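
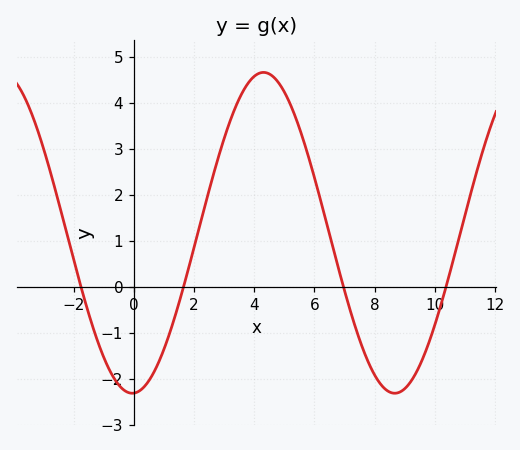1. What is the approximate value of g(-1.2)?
-1.2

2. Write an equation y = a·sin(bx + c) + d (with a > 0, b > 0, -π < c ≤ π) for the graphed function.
y = 3.49sin(0.72x - 1.5) + 1.17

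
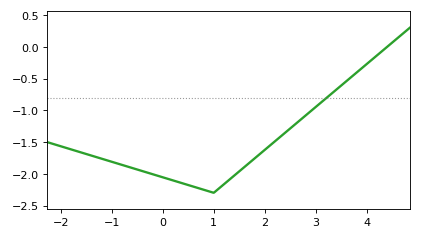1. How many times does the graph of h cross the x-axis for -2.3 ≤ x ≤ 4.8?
1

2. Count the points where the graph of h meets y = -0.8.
1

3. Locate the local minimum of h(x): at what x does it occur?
0.998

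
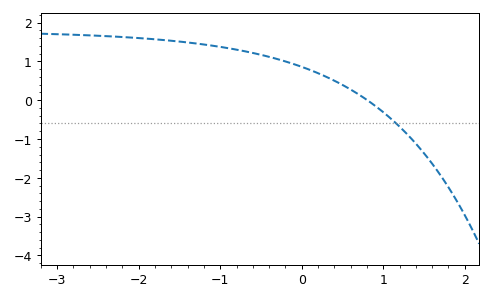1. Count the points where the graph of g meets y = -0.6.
1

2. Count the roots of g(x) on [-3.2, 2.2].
1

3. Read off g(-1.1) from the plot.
1.41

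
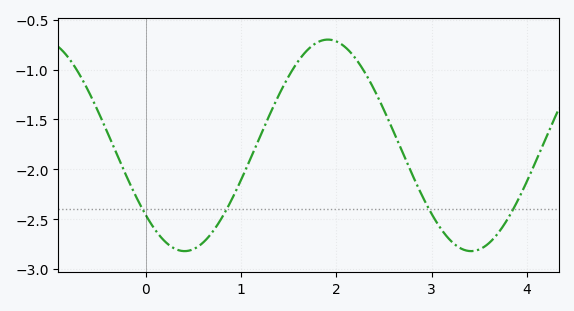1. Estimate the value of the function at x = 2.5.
-1.41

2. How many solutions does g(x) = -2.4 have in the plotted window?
4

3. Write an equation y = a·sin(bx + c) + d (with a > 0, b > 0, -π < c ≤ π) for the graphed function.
y = 1.06sin(2.09x - 2.42) - 1.76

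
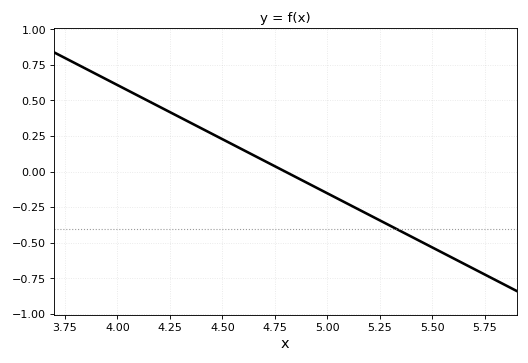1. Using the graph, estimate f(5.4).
-0.46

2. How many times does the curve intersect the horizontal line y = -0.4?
1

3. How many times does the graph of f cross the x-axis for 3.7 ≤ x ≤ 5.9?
1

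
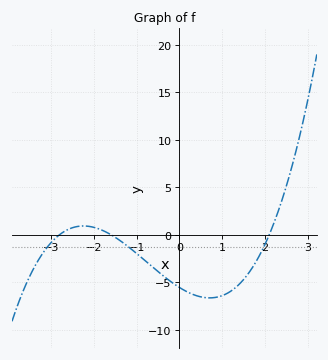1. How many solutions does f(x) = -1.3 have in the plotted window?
3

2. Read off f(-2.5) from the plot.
0.5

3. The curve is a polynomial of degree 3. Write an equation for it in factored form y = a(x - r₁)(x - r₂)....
y = 0.59(x + 2.8)(x + 1.6)(x - 2.1)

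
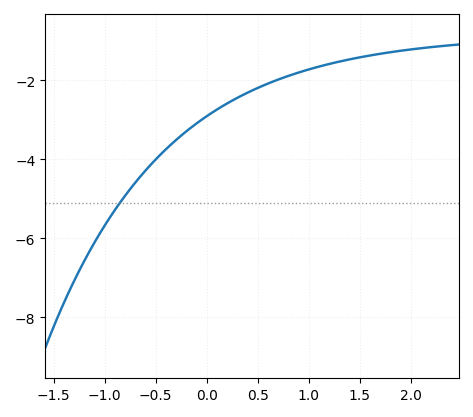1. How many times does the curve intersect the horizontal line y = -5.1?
1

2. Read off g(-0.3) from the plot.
-3.51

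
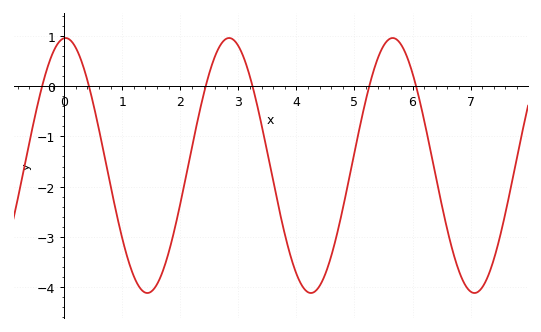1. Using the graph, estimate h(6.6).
-2.9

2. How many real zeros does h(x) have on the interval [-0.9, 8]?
6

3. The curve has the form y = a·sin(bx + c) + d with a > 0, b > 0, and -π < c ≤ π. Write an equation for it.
y = 2.54sin(2.2x + 1.5) - 1.58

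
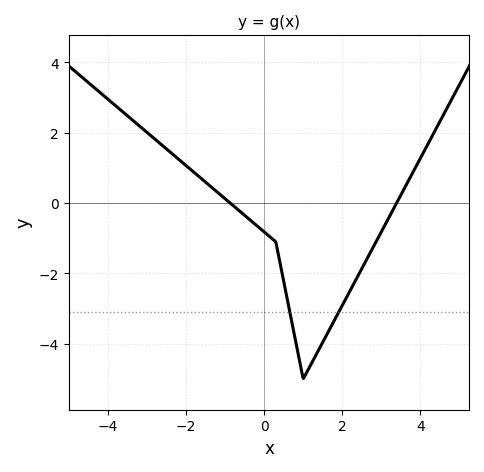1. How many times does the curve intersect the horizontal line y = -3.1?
2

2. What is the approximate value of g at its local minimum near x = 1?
-4.99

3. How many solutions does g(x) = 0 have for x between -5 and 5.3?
2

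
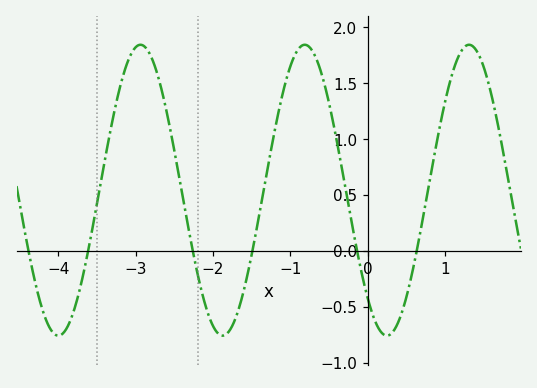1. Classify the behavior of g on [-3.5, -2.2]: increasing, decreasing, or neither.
neither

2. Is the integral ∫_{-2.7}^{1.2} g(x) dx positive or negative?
positive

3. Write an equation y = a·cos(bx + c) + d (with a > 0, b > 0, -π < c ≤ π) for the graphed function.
y = 1.3cos(2.96x + 2.41) + 0.54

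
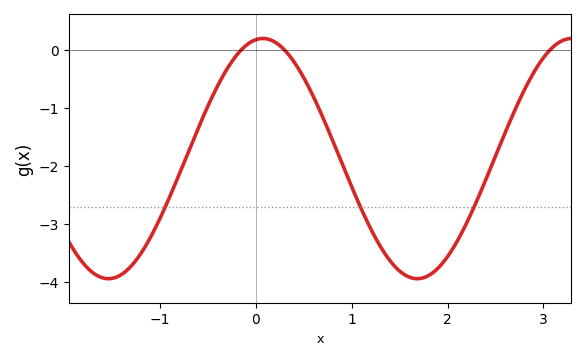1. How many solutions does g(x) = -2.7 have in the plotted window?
3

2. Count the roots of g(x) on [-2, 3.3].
3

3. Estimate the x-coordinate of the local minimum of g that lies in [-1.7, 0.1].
-1.54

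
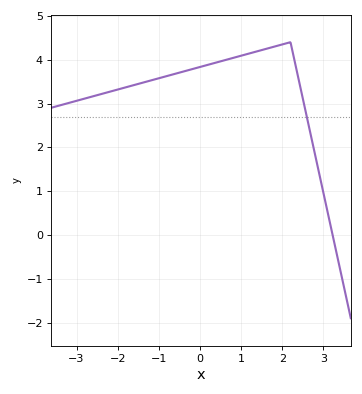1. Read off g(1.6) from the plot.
4.25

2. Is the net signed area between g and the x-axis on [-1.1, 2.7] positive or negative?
positive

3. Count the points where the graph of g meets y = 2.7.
1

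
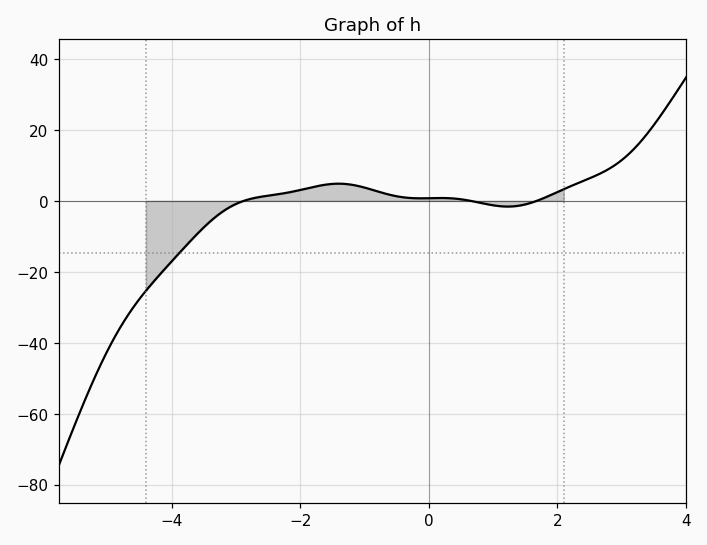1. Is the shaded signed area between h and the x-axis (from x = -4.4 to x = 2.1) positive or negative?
negative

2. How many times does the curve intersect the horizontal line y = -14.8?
1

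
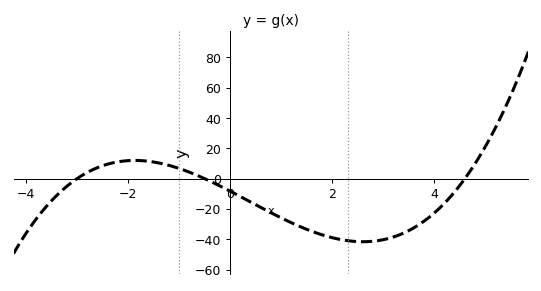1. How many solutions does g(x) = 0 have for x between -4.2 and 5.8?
3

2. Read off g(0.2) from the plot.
-12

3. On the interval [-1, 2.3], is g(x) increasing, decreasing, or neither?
decreasing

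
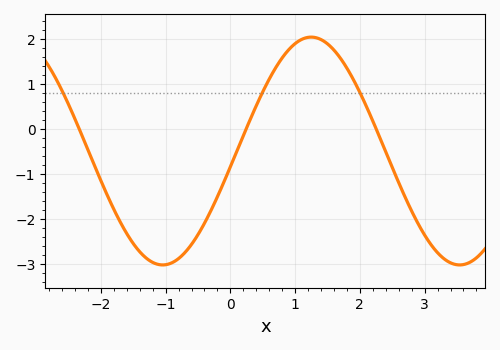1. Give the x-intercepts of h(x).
-2.33, 0.244, 2.25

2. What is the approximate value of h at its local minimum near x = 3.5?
-3.02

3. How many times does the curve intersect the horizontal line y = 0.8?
3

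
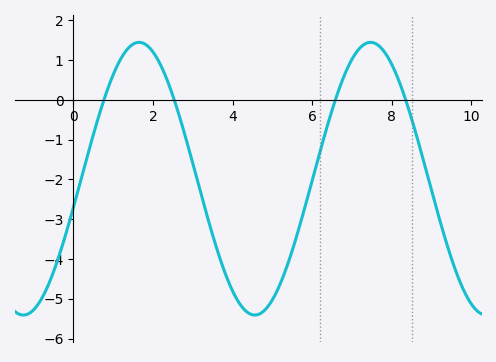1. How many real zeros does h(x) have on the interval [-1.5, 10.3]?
4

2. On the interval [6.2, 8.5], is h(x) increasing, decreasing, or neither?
neither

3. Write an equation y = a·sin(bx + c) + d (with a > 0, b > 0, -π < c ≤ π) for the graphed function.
y = 3.43sin(1.08x - 0.212) - 1.98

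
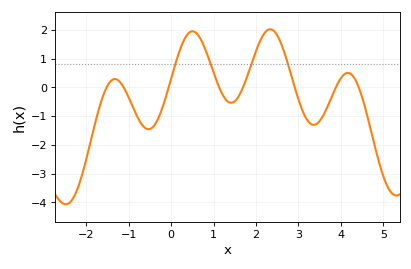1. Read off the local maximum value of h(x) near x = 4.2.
0.508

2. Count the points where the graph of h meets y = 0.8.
4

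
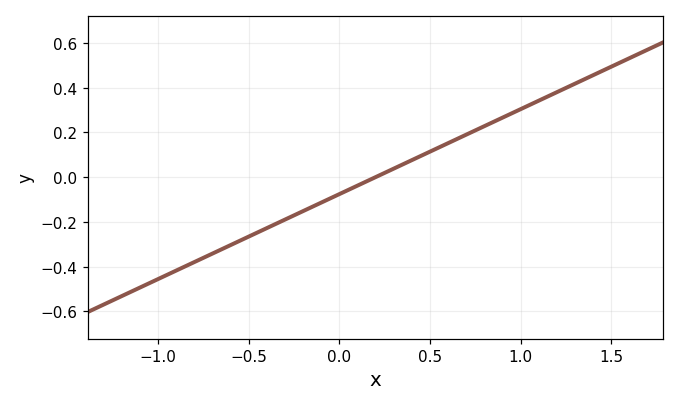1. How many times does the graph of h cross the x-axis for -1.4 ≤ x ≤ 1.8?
1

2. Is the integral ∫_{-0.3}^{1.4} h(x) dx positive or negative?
positive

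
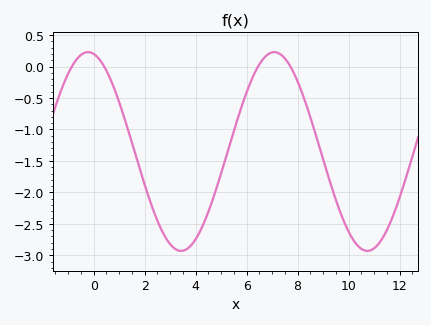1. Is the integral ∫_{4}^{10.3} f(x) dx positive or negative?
negative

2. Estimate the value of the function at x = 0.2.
0.15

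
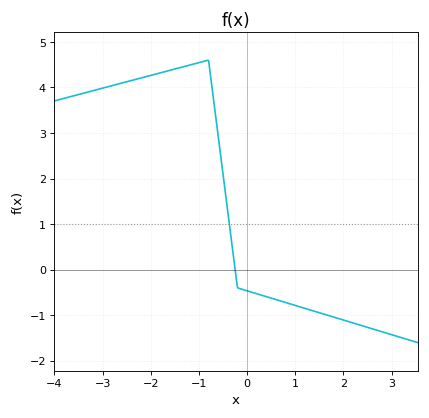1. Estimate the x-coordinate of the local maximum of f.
-0.8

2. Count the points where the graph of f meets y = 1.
1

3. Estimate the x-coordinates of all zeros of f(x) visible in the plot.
-0.2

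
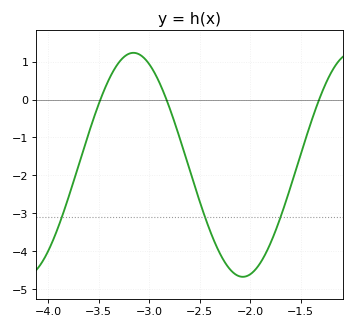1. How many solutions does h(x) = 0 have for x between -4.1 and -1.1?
3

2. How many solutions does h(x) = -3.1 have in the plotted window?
3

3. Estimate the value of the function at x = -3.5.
-0.1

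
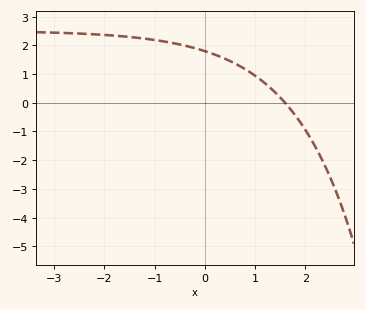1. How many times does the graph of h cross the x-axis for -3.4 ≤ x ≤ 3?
1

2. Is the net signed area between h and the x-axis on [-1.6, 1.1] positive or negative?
positive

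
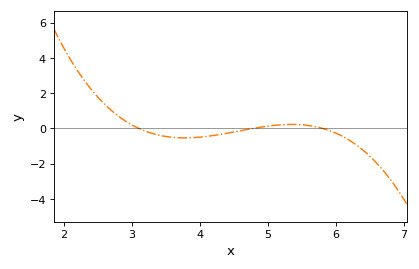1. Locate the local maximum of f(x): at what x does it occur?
5.35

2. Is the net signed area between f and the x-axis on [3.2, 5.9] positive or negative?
negative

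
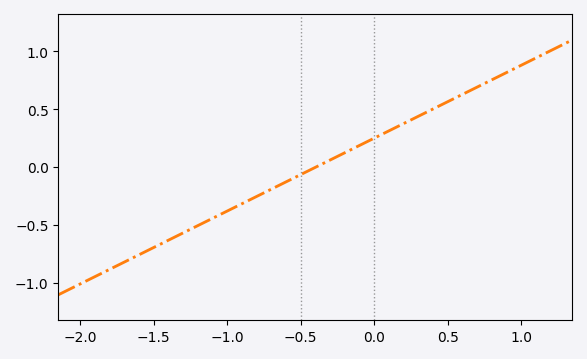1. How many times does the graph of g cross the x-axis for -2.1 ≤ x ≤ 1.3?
1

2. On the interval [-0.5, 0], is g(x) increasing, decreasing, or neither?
increasing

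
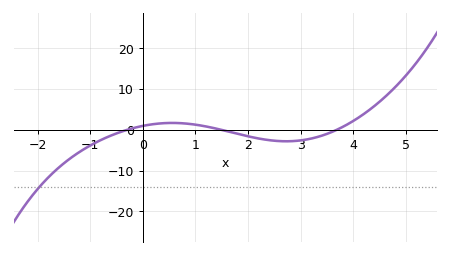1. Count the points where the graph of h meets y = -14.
1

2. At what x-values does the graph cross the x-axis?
-0.292, 1.49, 3.69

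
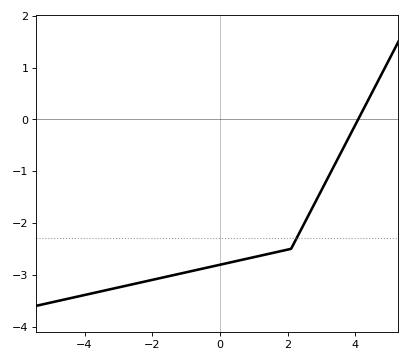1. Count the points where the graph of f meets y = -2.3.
1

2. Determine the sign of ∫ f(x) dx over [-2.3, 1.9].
negative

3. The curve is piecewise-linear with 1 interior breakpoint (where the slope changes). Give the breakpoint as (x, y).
(2.1, -2.5)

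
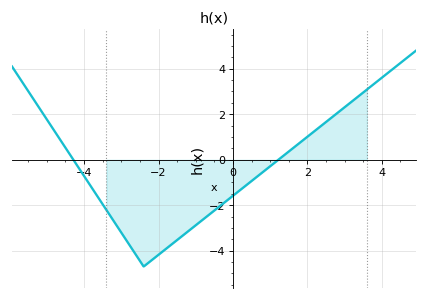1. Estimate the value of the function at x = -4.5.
0.524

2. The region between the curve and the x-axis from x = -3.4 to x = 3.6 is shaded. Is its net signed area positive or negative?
negative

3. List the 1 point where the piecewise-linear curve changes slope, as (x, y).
(-2.4, -4.7)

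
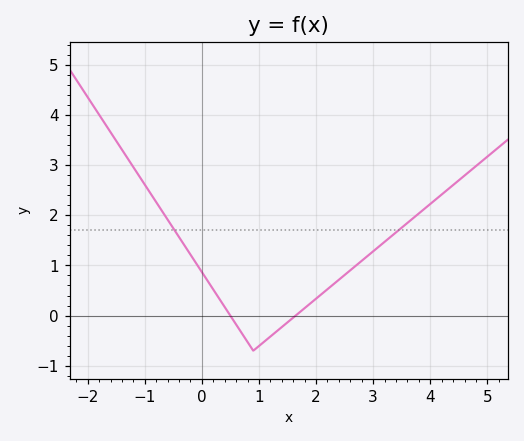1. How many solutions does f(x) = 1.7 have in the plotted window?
2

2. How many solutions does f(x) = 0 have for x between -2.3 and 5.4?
2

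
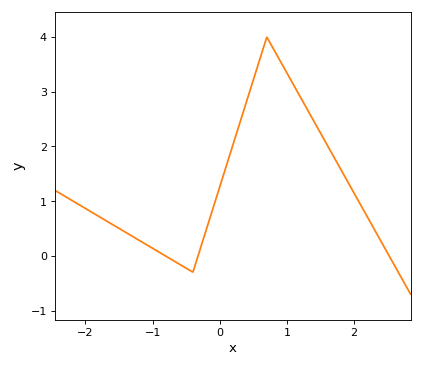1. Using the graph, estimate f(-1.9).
0.793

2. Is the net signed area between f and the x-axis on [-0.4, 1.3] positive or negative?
positive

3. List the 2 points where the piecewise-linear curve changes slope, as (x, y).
(-0.4, -0.3); (0.7, 4)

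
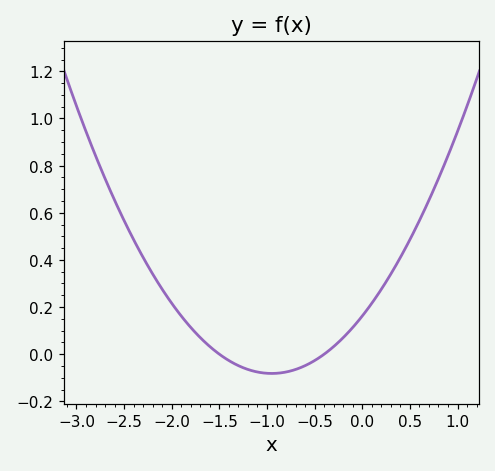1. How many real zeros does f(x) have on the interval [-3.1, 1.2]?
2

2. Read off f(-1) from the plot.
-0.08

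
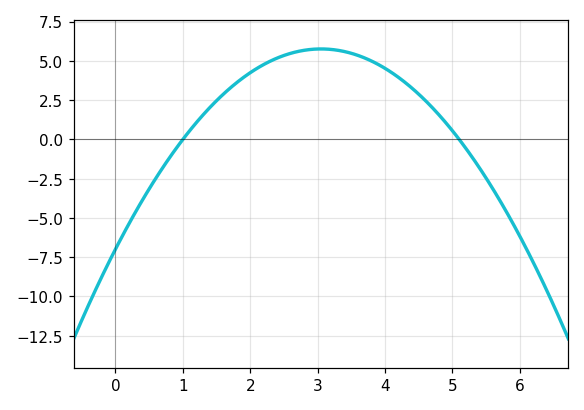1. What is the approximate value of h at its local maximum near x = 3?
5.76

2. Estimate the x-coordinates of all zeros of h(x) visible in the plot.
1, 5.1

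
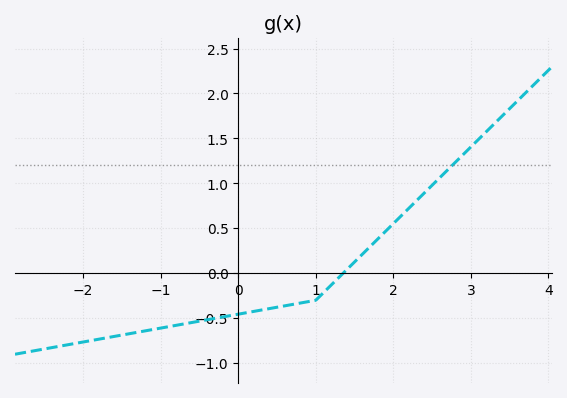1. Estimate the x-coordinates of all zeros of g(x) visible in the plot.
1.35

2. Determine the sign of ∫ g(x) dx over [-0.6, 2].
negative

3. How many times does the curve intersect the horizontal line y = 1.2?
1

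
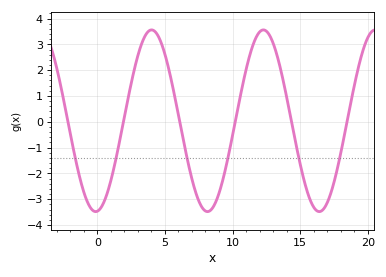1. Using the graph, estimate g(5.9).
0.5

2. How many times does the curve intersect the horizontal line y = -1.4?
6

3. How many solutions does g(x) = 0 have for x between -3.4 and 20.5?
6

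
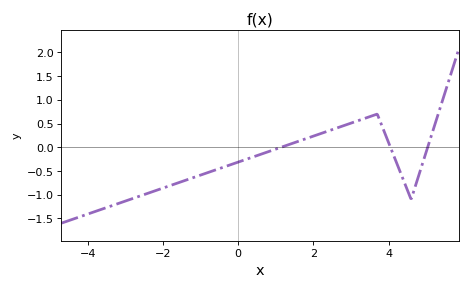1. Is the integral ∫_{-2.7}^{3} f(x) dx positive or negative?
negative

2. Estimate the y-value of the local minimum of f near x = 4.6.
-1.1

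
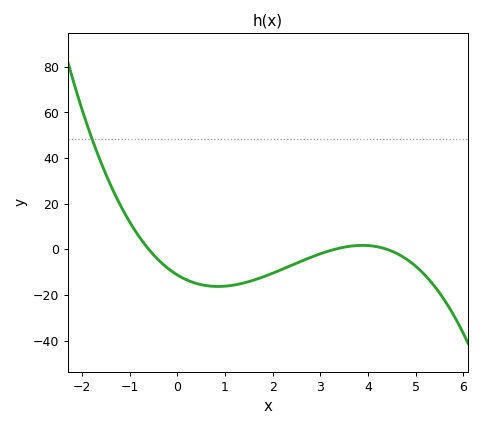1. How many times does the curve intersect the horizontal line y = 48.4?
1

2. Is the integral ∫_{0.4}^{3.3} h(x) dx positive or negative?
negative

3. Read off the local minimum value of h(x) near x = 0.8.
-16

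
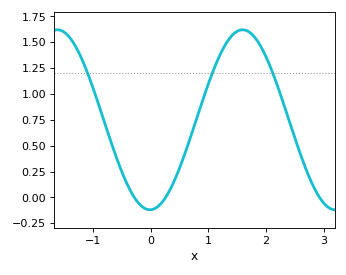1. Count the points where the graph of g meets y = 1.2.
3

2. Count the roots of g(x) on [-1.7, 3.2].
3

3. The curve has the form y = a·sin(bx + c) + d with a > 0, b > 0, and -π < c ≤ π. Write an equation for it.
y = 0.87sin(2x - 1.6) + 0.75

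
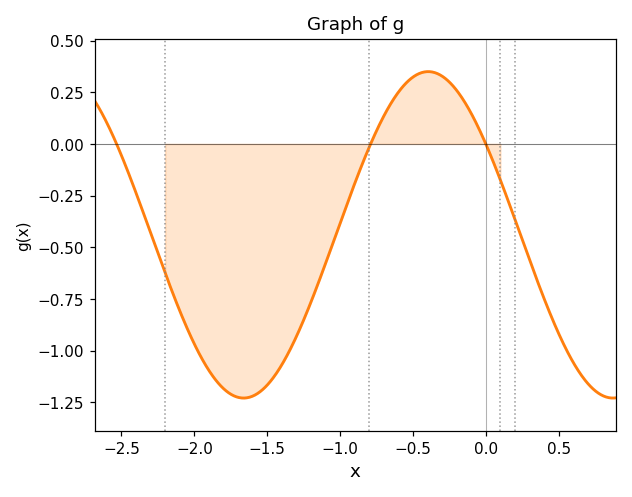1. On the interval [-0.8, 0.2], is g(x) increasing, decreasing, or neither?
neither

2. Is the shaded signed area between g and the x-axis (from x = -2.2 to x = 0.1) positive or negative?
negative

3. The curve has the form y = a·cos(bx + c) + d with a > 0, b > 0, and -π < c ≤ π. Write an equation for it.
y = 0.79cos(2.48x + 0.98) - 0.44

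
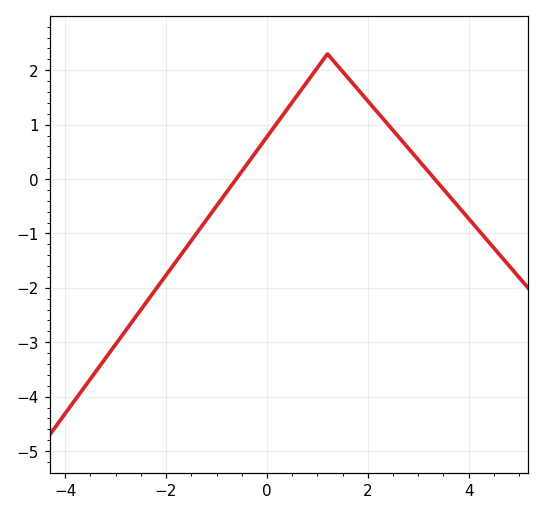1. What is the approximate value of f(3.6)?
-0.3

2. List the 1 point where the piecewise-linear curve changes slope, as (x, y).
(1.2, 2.3)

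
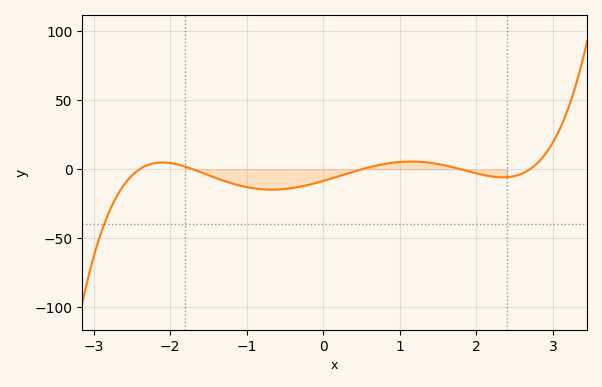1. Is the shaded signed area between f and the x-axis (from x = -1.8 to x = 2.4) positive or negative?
negative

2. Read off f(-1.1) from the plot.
-11.7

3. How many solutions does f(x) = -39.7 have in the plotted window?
1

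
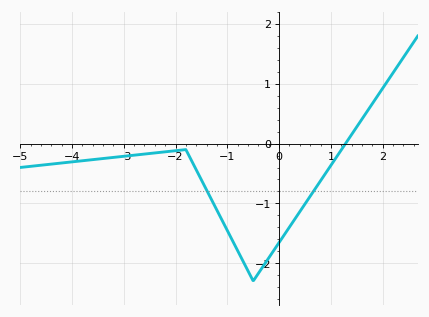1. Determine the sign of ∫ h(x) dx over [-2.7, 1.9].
negative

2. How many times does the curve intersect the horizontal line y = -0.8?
2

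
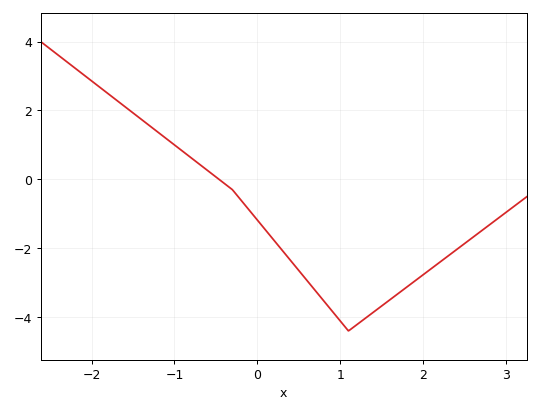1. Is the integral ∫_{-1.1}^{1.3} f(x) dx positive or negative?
negative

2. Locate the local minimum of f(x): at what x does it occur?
1.1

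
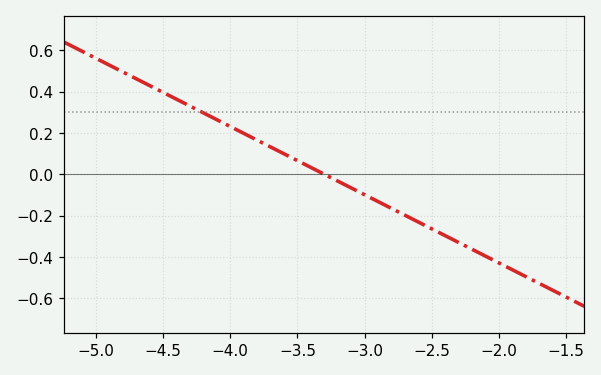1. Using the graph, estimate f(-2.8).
-0.16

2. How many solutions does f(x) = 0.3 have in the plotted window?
1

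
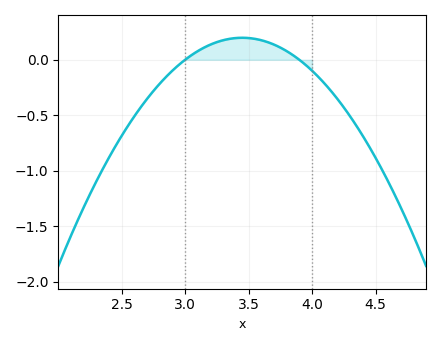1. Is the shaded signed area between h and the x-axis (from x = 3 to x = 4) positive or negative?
positive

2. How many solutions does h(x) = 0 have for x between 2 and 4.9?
2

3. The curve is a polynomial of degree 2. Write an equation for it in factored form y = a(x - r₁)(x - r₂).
y = -0.98(x - 3)(x - 3.9)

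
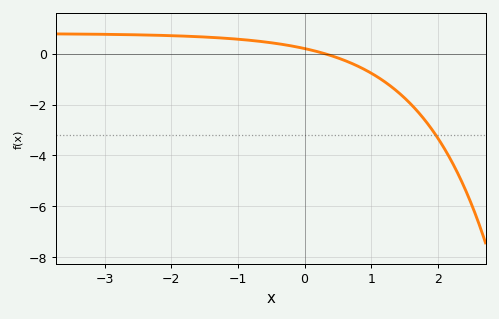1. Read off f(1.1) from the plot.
-1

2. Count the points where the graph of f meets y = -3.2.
1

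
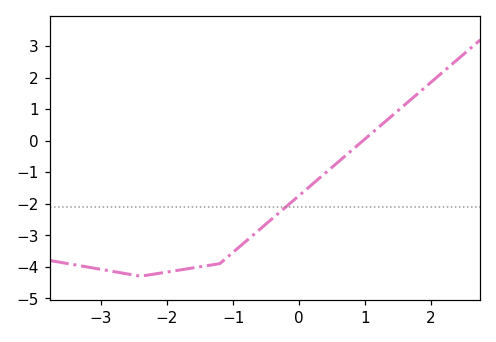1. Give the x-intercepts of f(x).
0.967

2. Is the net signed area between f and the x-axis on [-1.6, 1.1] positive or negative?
negative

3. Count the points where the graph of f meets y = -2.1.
1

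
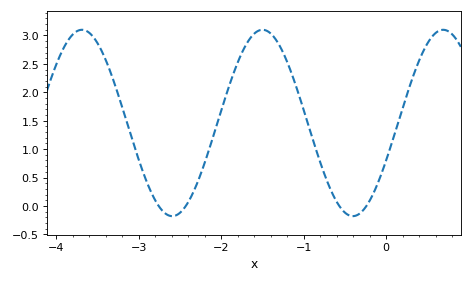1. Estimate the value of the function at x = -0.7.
0.4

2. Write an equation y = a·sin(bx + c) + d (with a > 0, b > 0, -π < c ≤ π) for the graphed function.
y = 1.64sin(2.9x - 0.41) + 1.46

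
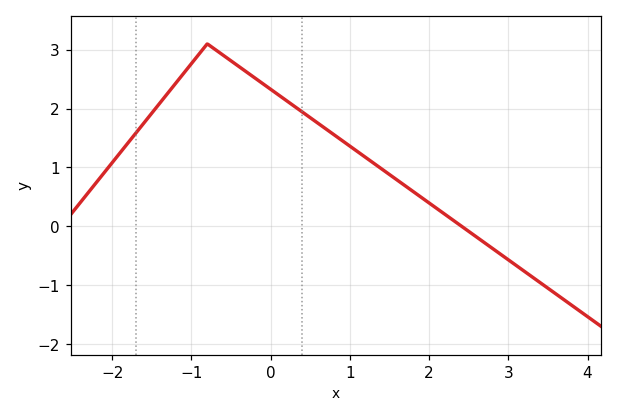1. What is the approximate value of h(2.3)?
0.1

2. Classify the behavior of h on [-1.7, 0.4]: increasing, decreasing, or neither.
neither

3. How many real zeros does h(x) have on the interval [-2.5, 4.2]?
1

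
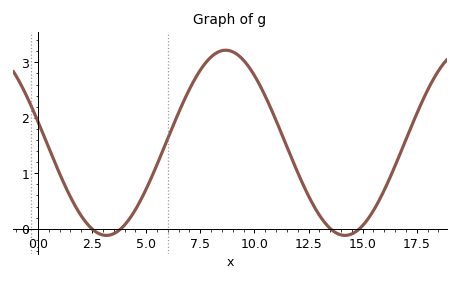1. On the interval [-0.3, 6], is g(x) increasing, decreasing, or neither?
neither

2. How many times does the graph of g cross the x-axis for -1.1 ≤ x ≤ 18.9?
4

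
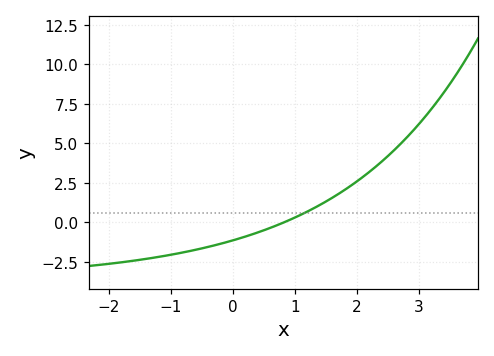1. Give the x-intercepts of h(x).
0.8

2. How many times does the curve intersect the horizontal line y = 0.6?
1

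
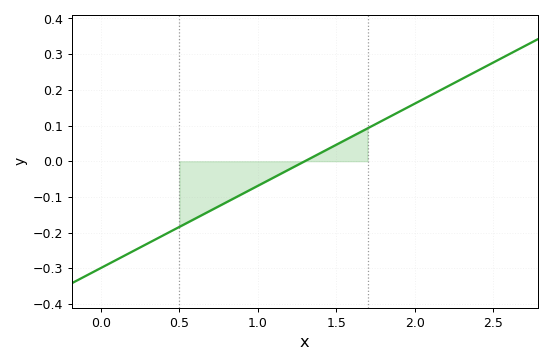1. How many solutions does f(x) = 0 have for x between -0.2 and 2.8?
1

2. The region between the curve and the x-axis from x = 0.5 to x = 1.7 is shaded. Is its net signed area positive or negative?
negative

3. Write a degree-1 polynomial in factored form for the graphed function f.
y = 0.23(x - 1.3)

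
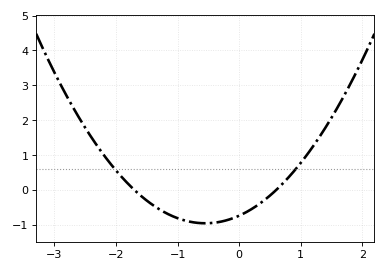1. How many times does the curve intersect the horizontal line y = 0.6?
2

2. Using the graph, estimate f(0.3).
-0.4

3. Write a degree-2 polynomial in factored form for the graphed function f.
y = 0.72(x + 1.7)(x - 0.6)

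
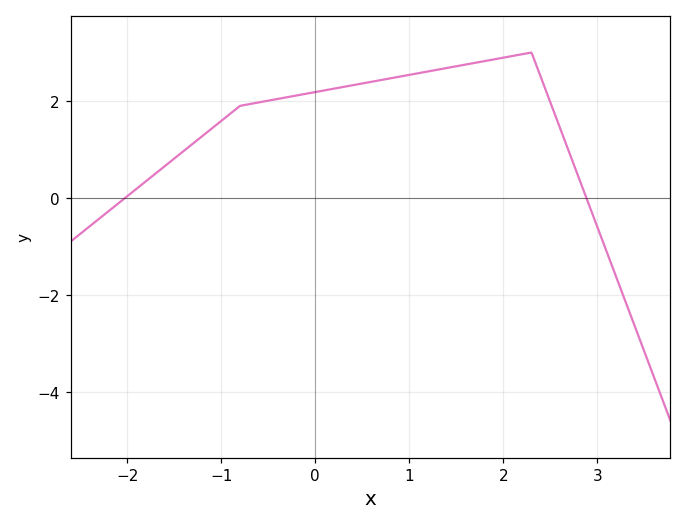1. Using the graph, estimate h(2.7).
0.943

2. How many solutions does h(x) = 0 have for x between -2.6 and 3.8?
2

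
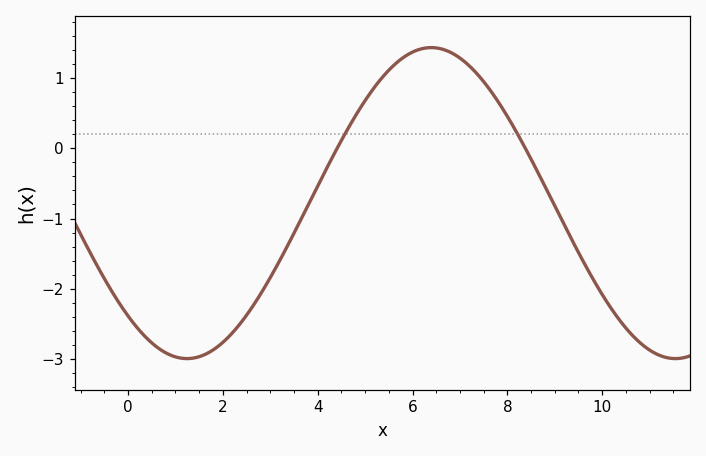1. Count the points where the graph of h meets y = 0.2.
2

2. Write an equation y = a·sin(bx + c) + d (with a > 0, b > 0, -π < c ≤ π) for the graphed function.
y = 2.22sin(0.61x - 2.33) - 0.78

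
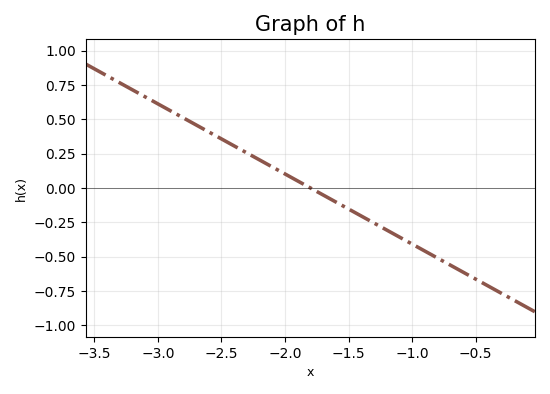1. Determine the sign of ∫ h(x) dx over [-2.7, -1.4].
positive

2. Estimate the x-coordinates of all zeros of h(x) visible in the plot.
-1.8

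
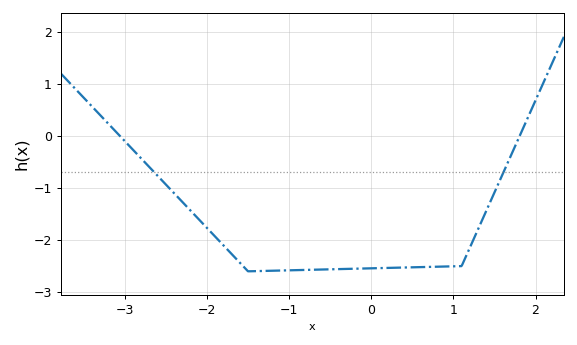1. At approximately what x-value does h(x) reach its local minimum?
-1.5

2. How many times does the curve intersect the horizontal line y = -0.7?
2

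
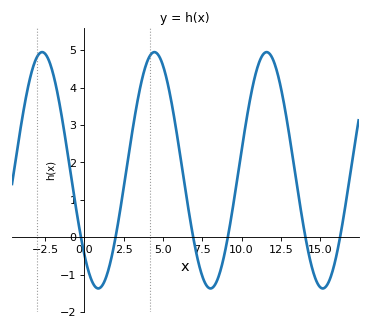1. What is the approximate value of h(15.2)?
-1.4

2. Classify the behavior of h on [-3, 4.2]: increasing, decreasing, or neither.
neither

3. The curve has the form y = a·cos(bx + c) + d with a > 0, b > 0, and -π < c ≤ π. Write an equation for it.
y = 3.16cos(0.88x + 2.4) + 1.79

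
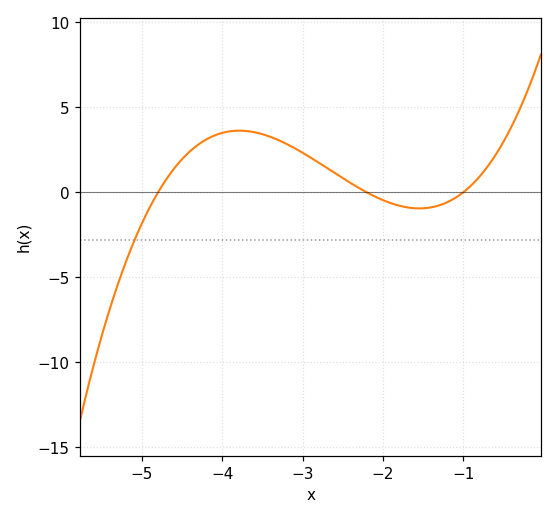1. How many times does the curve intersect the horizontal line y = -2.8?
1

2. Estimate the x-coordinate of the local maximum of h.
-3.79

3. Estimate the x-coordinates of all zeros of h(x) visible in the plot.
-4.8, -2.2, -1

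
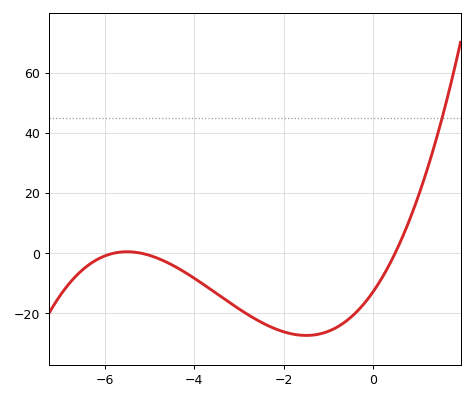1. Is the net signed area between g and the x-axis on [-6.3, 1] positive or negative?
negative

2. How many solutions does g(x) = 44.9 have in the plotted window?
1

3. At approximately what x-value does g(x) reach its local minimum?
-1.49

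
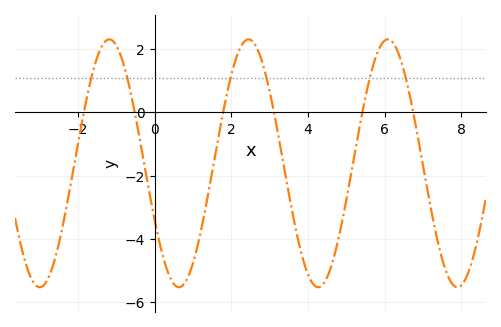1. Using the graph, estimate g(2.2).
1.94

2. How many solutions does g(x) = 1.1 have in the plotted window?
6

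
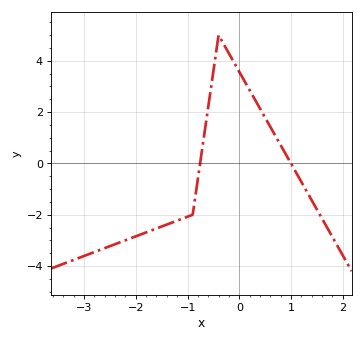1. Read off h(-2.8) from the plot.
-3.4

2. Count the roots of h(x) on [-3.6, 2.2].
2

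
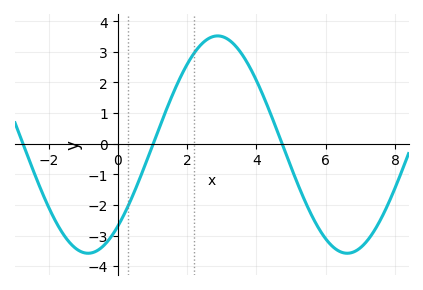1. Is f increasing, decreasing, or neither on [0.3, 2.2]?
increasing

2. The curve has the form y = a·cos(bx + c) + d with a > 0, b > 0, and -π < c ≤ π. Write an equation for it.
y = 3.55cos(0.84x - 2.42) - 0.03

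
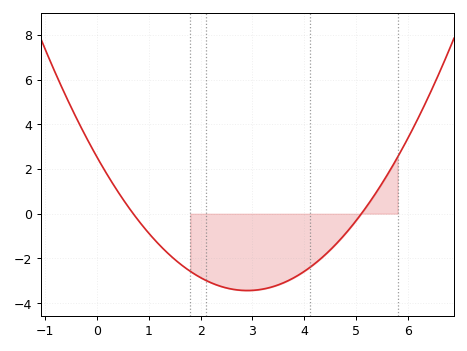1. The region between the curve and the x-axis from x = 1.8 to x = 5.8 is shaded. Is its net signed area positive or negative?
negative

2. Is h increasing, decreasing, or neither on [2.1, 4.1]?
neither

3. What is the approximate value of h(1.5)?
-2.04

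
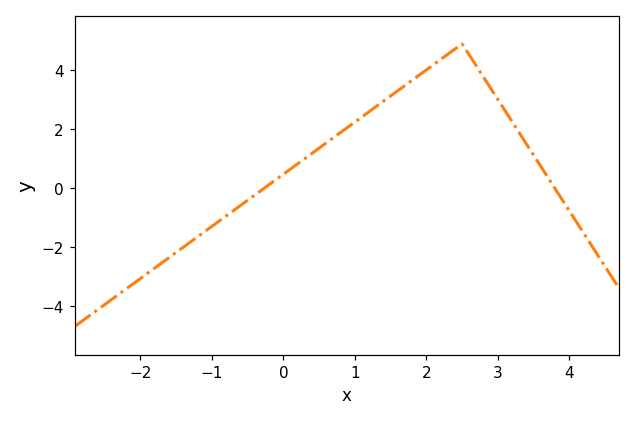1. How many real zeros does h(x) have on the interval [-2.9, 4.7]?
2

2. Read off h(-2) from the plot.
-3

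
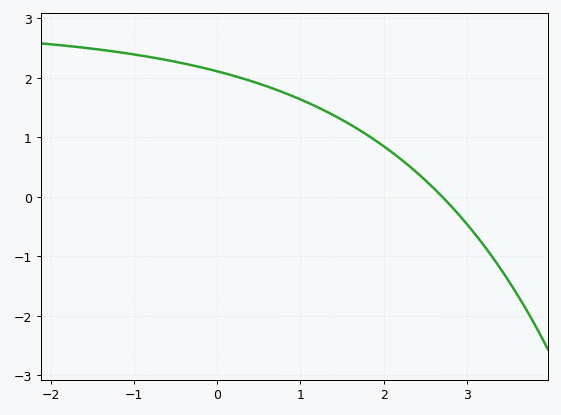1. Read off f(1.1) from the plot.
1.58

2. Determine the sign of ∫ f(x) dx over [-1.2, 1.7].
positive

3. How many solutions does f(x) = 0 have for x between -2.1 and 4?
1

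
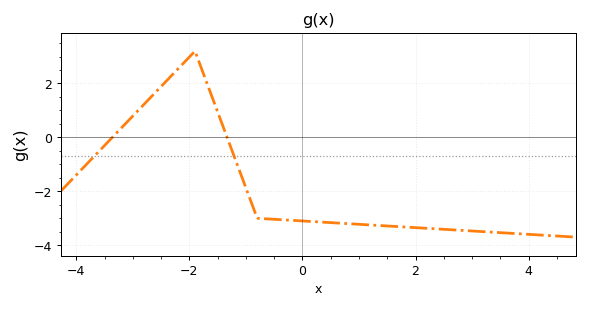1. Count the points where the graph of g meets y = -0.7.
2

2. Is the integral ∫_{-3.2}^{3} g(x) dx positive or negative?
negative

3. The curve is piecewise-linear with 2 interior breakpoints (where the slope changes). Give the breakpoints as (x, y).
(-1.9, 3.2); (-0.8, -3)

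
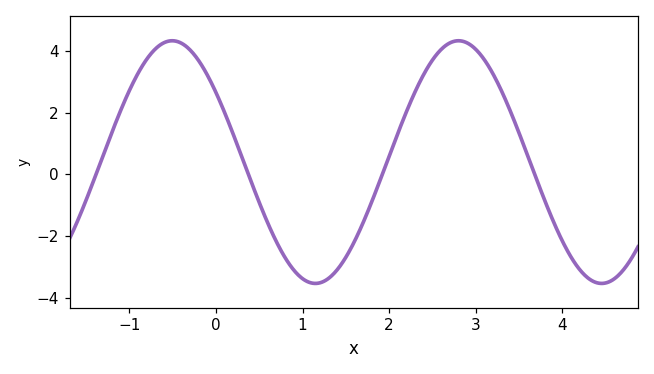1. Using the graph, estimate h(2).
0.6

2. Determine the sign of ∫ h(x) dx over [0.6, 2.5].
negative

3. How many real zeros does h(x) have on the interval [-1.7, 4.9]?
4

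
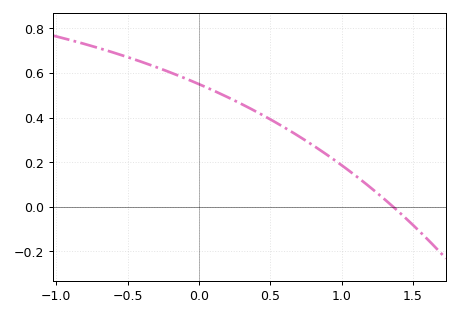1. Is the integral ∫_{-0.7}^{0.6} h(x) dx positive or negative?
positive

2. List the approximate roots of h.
1.36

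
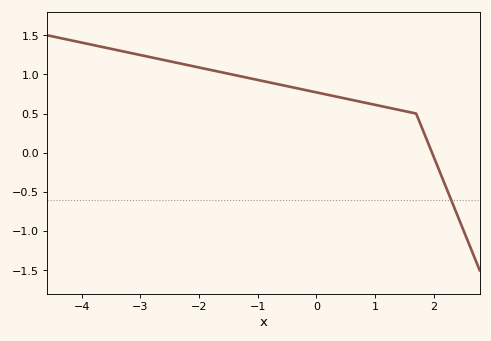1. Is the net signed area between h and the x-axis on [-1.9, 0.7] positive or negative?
positive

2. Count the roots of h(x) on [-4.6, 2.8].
1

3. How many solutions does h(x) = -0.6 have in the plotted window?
1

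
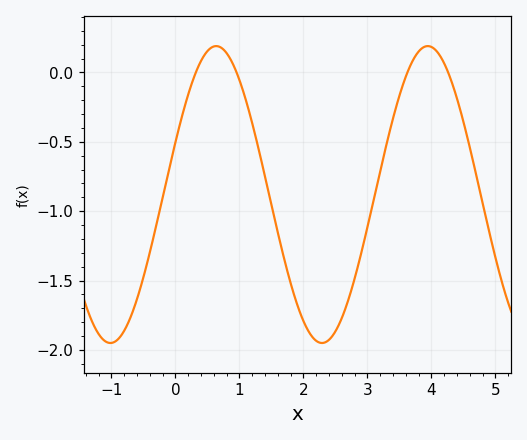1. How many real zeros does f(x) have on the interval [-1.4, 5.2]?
4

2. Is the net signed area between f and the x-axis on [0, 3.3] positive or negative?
negative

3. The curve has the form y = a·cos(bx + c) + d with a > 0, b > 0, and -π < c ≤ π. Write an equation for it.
y = 1.07cos(1.9x - 1.2) - 0.88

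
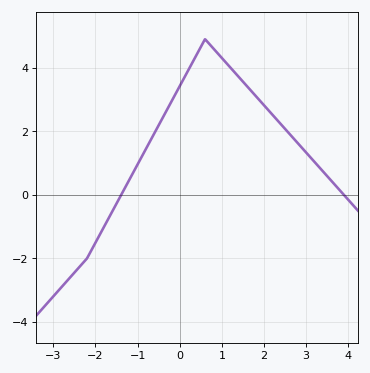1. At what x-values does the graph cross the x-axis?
-1.4, 3.8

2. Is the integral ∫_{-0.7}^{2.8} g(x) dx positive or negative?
positive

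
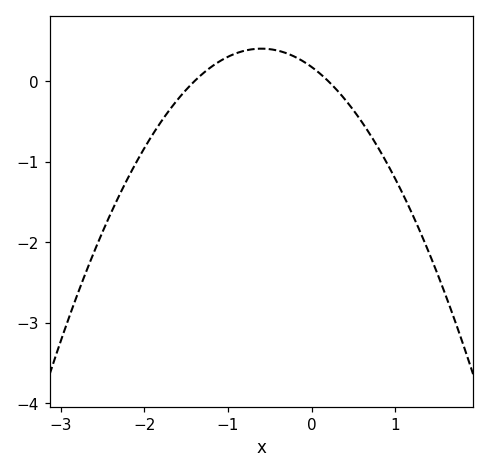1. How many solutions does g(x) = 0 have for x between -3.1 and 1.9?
2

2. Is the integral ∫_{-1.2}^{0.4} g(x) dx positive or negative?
positive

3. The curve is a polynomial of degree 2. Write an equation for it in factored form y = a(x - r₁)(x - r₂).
y = -0.63(x + 1.4)(x - 0.2)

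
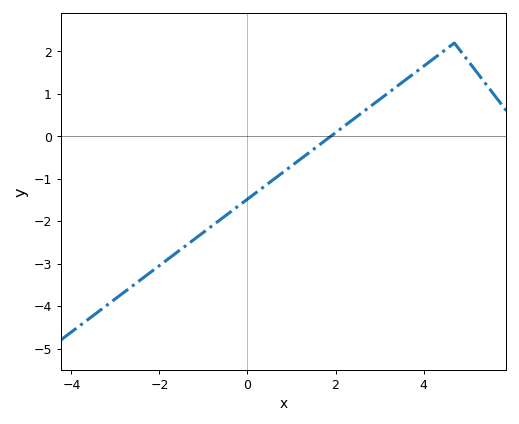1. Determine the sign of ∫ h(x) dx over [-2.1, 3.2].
negative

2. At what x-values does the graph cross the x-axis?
1.8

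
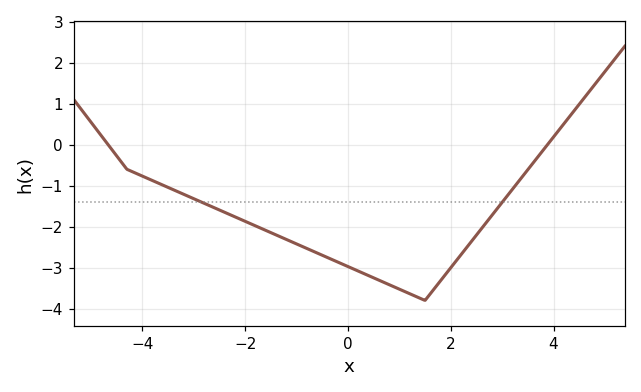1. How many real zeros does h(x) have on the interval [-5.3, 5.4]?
2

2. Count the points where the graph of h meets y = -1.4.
2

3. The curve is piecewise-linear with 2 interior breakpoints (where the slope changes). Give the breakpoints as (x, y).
(-4.3, -0.6); (1.5, -3.8)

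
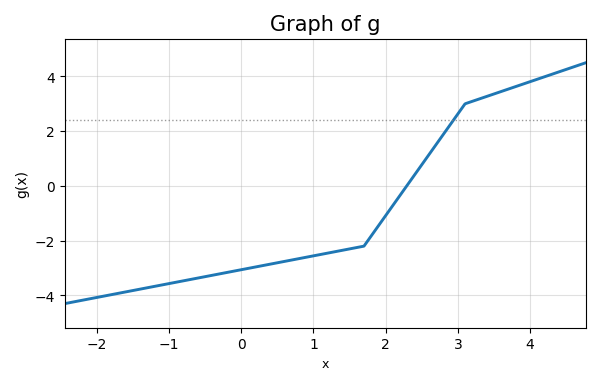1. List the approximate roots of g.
2.3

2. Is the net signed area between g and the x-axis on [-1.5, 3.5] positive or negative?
negative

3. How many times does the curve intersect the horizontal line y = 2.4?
1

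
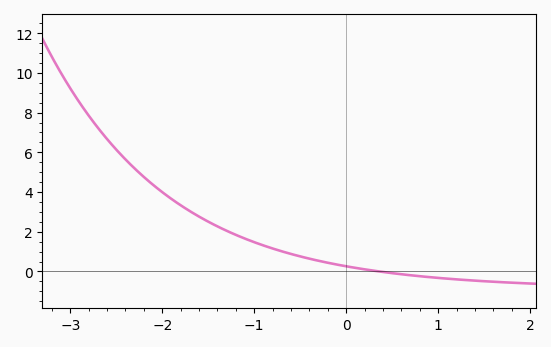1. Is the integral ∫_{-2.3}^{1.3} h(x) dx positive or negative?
positive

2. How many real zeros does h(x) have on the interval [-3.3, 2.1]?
1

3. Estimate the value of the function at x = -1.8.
3.33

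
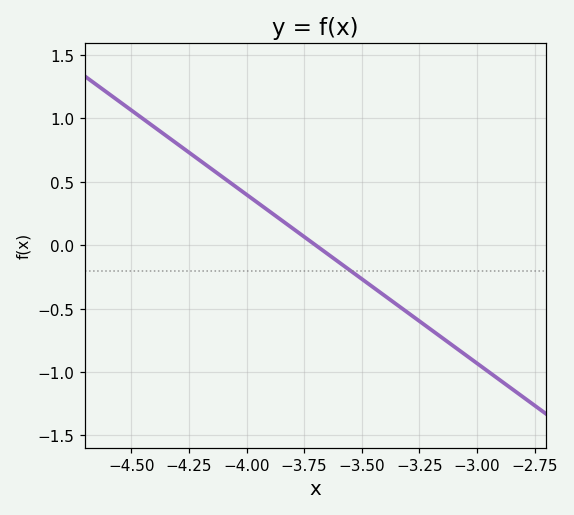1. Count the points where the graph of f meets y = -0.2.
1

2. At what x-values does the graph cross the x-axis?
-3.7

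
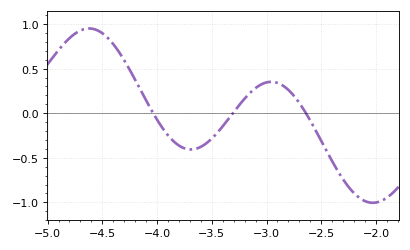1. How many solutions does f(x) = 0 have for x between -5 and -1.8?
3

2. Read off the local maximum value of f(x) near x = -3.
0.35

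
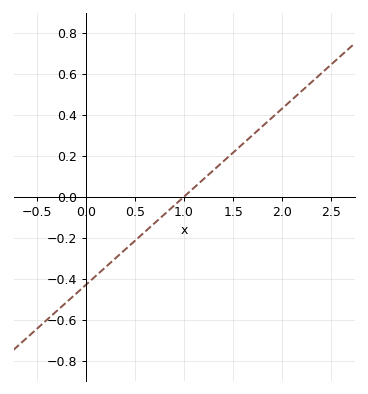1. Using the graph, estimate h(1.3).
0.12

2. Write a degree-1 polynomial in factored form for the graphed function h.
y = 0.43(x - 1)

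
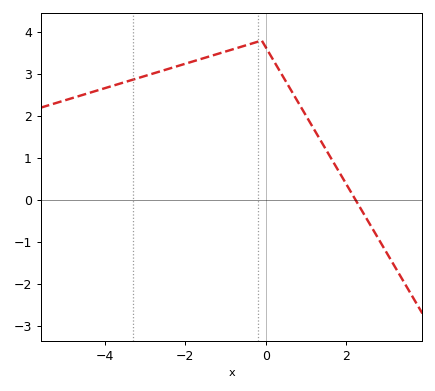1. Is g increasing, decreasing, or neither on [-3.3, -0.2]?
increasing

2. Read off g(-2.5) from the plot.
3.1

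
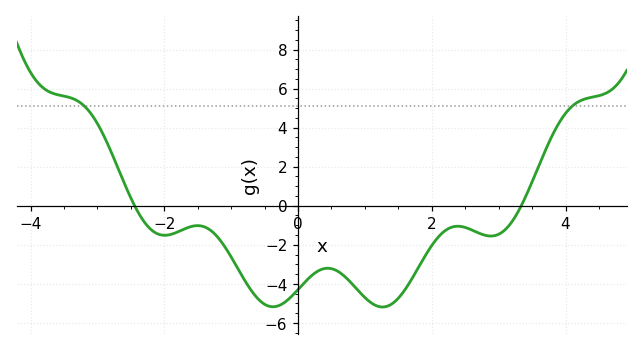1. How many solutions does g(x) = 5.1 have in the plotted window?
2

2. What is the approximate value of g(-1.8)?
-1.34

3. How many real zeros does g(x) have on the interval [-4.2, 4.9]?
2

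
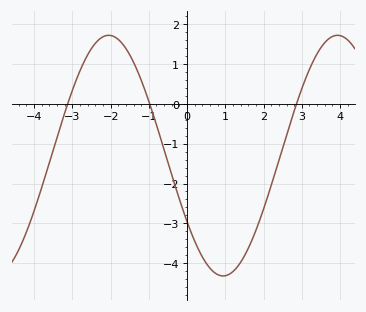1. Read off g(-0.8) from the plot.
-0.5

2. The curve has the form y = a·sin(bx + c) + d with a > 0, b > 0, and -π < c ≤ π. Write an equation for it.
y = 3.02sin(1.1x - 2.6) - 1.3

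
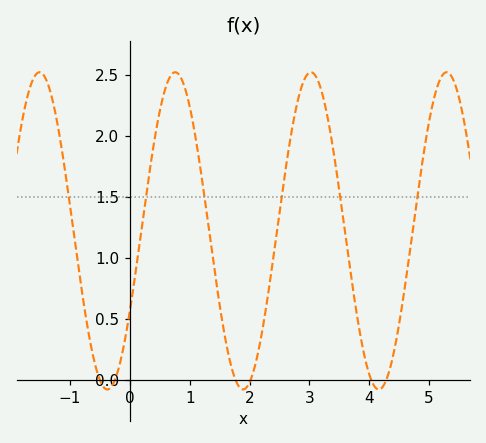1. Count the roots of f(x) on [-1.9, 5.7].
6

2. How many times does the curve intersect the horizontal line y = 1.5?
6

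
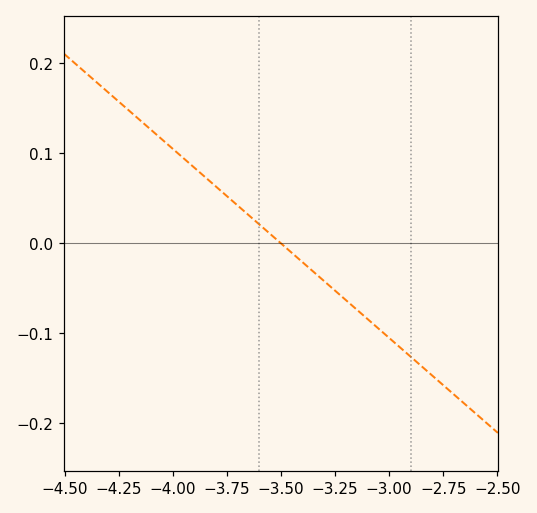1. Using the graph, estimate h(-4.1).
0.13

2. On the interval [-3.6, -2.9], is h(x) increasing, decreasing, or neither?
decreasing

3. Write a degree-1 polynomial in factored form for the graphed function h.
y = -0.21(x + 3.5)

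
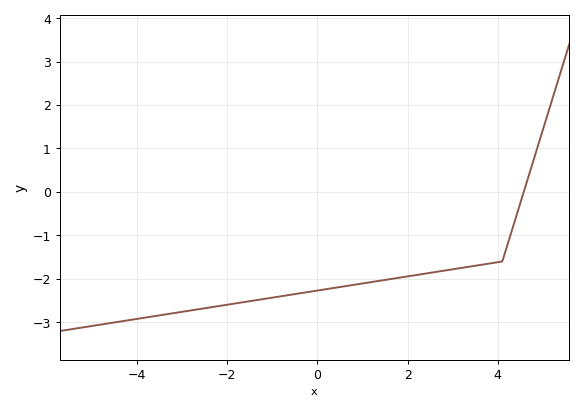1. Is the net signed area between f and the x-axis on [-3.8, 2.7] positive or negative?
negative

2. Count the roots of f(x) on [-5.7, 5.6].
1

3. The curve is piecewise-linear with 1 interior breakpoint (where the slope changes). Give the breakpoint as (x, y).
(4.1, -1.6)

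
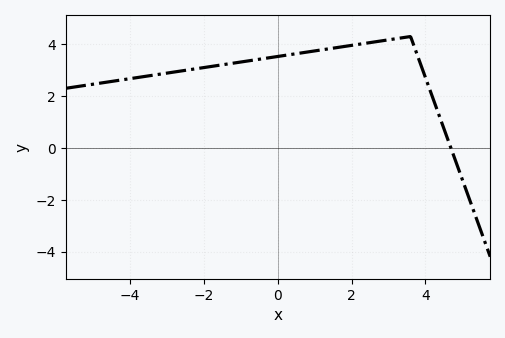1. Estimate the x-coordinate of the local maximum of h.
3.6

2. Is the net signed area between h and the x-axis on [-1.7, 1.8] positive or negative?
positive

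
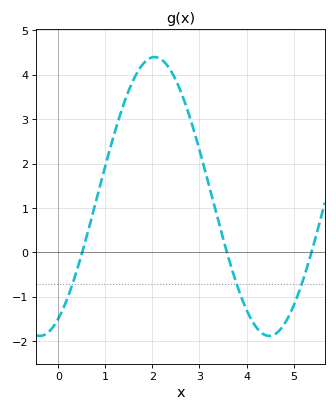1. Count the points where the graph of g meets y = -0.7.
3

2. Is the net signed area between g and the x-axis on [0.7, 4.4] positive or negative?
positive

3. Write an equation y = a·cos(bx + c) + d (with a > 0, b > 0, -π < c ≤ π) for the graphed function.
y = 3.14cos(1.3x - 2.6) + 1.26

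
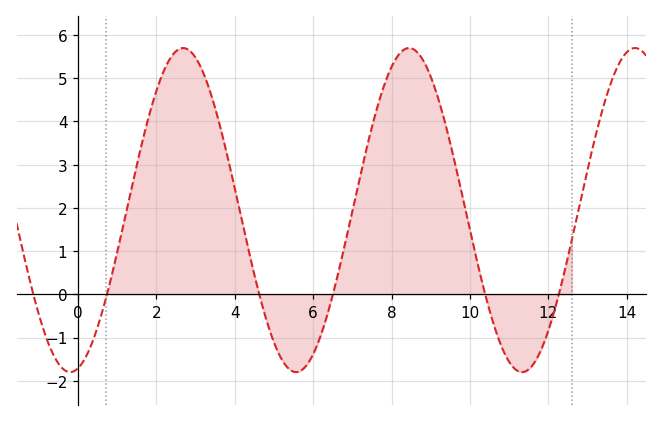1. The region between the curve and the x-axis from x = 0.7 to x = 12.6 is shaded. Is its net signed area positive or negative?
positive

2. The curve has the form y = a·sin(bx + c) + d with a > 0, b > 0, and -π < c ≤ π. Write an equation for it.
y = 3.75sin(1.1x - 1.4) + 1.95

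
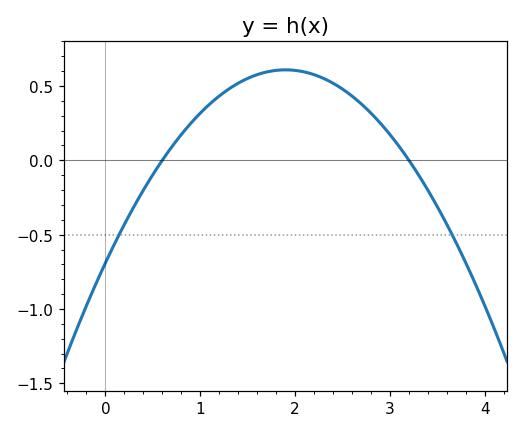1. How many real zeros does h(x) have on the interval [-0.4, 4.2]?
2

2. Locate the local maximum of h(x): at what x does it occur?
1.9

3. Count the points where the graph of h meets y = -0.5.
2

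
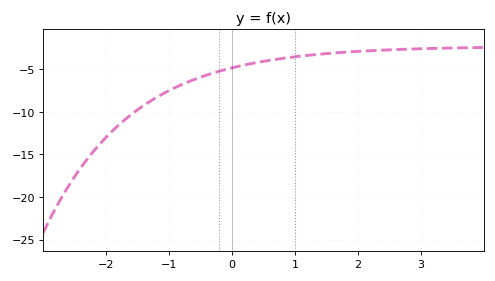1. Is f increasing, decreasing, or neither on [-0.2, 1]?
increasing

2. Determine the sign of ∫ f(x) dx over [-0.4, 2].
negative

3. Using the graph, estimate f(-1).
-7.5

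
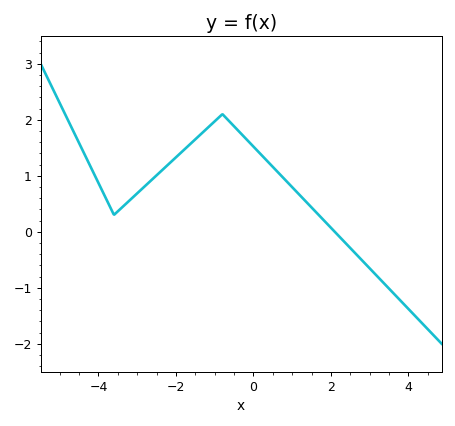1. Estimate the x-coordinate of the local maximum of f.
-0.8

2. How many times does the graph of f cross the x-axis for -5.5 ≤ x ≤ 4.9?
1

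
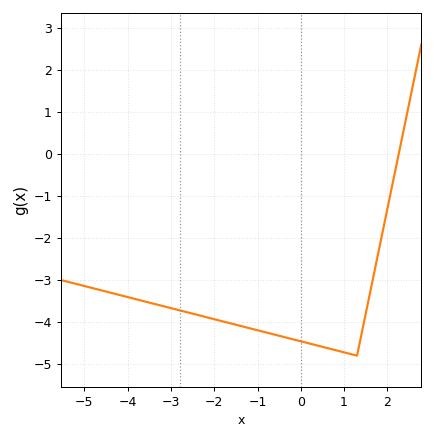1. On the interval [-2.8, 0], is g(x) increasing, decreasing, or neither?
decreasing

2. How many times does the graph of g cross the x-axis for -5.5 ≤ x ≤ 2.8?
1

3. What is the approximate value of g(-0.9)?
-4.2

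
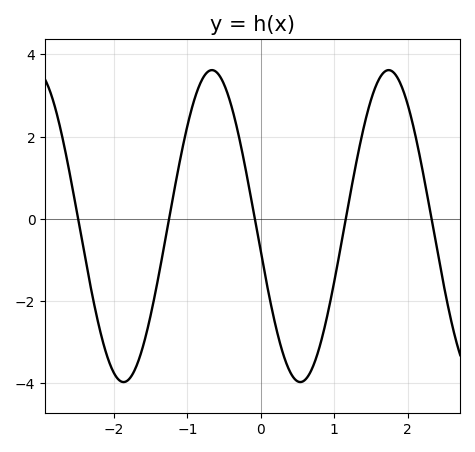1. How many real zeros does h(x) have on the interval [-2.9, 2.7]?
5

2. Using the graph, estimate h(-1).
2.27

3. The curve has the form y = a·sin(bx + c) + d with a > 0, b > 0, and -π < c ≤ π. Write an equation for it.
y = 3.8sin(2.61x - 2.97) - 0.18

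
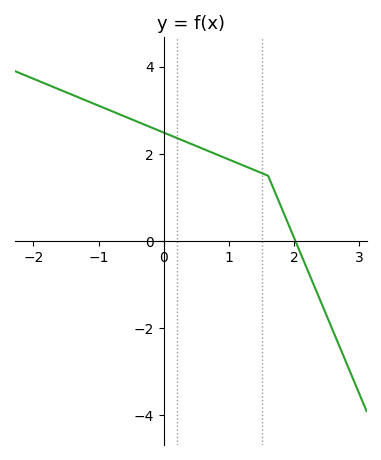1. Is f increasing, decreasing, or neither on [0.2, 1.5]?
decreasing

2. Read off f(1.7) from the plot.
1.14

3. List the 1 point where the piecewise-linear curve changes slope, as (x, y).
(1.6, 1.5)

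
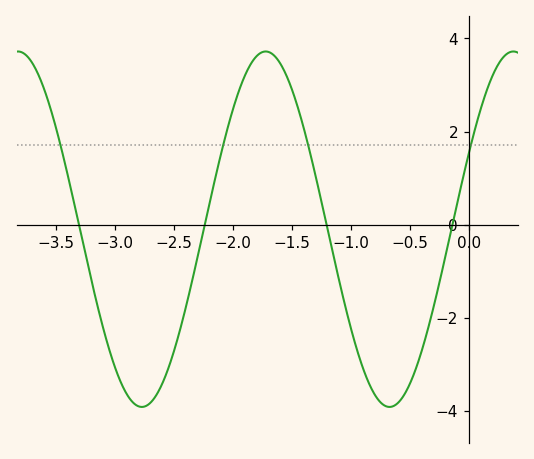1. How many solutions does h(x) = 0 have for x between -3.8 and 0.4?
4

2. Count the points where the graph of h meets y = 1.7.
4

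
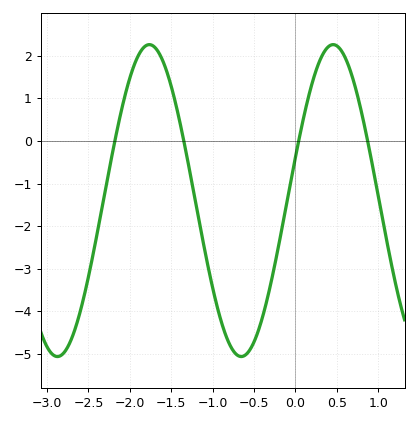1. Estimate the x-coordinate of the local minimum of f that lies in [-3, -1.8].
-2.87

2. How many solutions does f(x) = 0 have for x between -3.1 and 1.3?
4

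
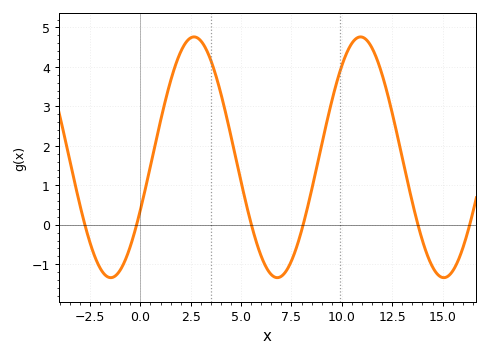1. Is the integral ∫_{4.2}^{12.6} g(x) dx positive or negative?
positive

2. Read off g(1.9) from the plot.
4.26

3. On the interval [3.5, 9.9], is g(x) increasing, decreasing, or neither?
neither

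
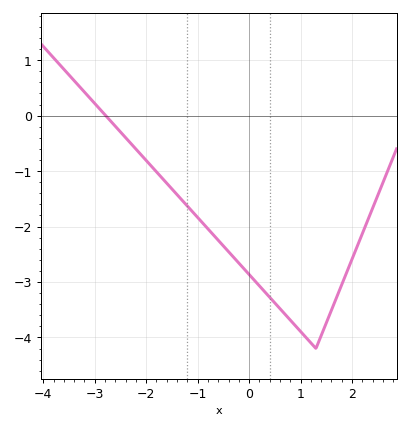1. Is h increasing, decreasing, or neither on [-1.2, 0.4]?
decreasing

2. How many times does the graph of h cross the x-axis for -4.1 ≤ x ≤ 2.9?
1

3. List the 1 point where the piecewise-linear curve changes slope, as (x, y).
(1.3, -4.2)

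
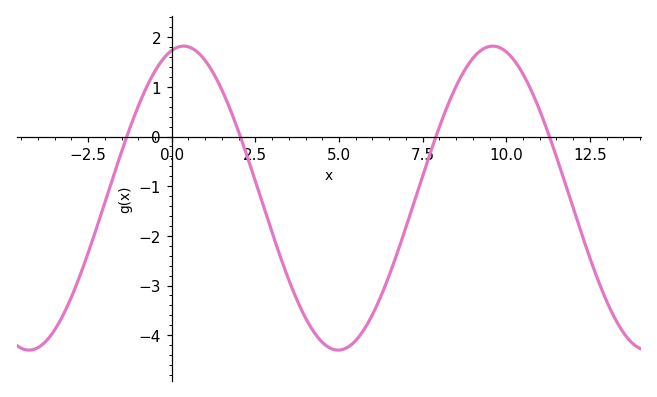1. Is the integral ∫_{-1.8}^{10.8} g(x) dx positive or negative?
negative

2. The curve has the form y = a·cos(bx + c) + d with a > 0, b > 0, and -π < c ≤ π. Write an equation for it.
y = 3.06cos(0.68x - 0.24) - 1.24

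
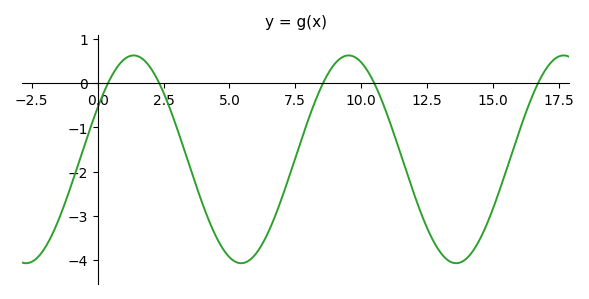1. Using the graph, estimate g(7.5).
-1.7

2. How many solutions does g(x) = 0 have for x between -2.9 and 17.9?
5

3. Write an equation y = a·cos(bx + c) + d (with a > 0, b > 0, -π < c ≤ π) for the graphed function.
y = 2.35cos(0.77x - 1.1) - 1.72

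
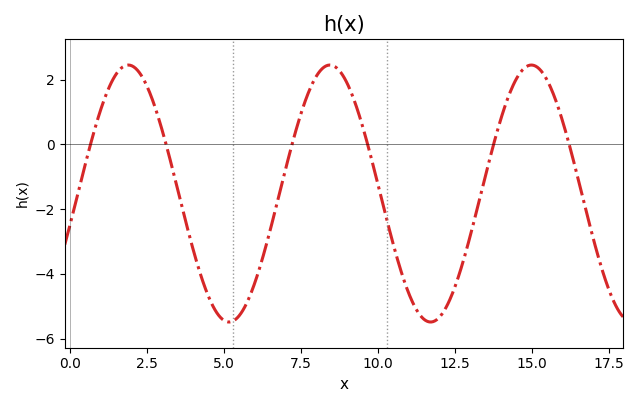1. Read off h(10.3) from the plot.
-2.36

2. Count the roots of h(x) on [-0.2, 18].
6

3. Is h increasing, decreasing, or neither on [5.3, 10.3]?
neither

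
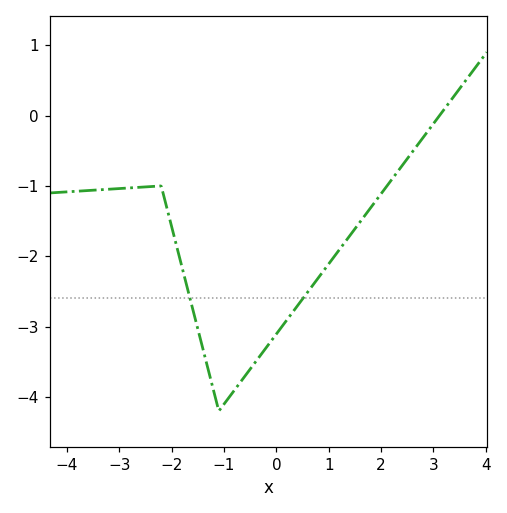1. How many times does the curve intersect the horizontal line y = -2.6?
2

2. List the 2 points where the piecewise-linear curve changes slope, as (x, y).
(-2.2, -1); (-1.1, -4.2)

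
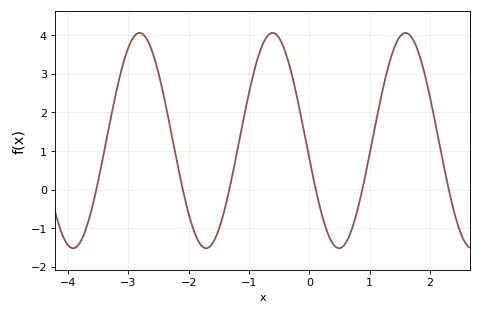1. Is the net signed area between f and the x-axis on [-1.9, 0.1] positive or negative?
positive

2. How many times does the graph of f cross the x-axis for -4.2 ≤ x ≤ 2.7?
6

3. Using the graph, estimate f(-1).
2.51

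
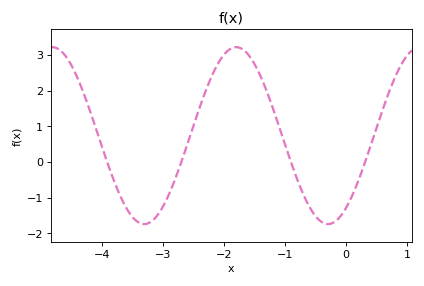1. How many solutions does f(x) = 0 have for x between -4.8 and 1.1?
4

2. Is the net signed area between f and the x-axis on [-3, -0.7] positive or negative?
positive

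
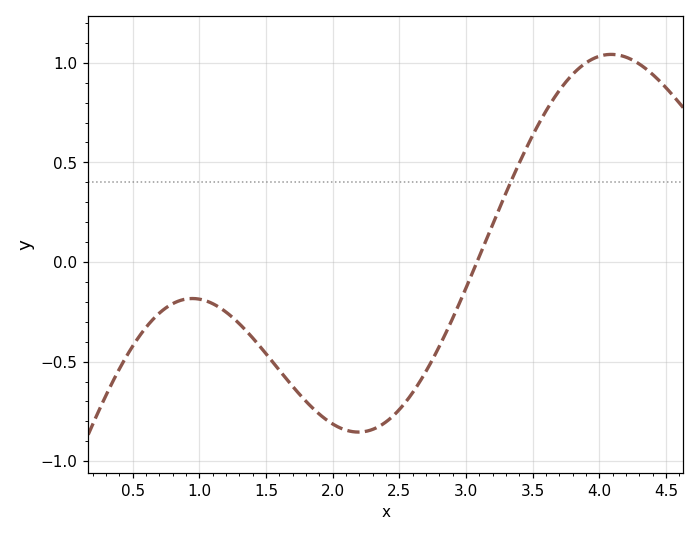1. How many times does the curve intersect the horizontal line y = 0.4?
1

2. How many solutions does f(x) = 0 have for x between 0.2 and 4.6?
1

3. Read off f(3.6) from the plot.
0.75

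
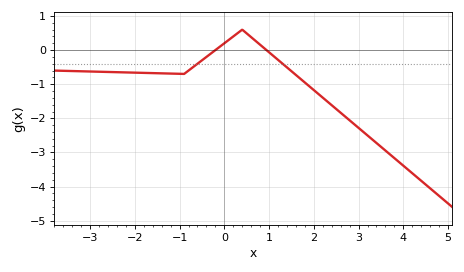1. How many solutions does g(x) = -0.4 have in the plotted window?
2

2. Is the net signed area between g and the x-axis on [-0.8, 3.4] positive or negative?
negative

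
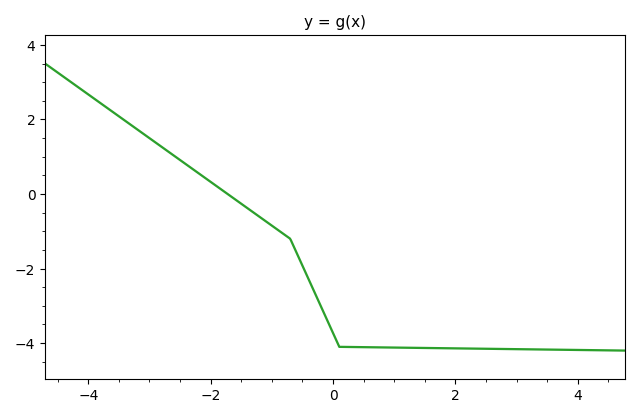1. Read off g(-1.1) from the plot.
-0.731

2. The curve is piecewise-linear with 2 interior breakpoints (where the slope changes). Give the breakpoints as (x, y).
(-0.7, -1.2); (0.1, -4.1)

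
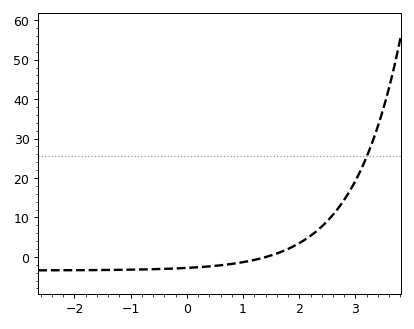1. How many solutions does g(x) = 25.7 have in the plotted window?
1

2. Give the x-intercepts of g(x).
1.4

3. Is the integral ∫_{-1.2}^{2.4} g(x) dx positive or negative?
negative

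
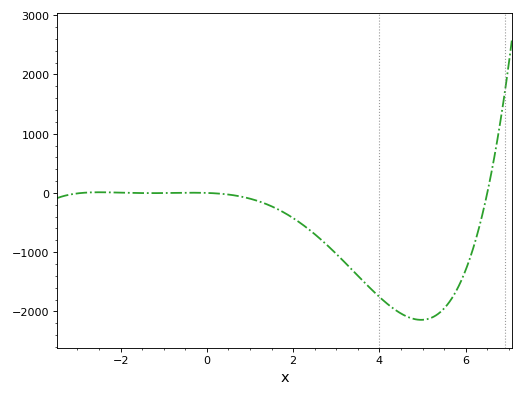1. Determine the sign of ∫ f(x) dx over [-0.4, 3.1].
negative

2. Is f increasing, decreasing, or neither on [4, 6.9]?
neither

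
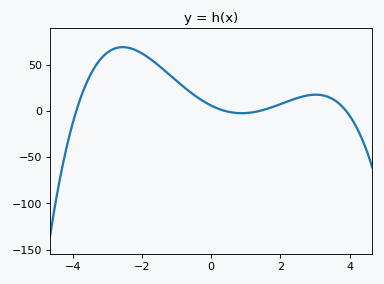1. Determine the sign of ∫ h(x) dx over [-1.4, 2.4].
positive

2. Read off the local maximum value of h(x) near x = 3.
20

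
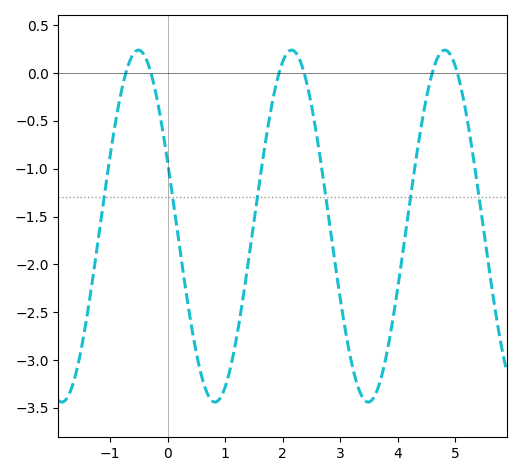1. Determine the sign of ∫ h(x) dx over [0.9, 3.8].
negative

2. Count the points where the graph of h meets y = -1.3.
6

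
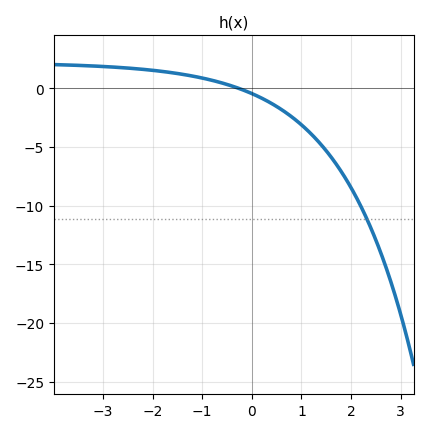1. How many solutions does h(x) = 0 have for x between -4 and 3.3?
1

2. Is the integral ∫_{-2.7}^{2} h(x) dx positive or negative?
negative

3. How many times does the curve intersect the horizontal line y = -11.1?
1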